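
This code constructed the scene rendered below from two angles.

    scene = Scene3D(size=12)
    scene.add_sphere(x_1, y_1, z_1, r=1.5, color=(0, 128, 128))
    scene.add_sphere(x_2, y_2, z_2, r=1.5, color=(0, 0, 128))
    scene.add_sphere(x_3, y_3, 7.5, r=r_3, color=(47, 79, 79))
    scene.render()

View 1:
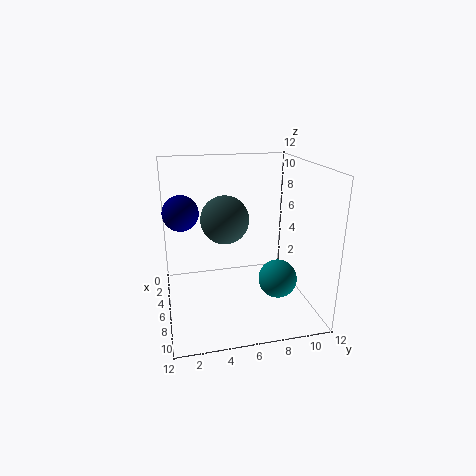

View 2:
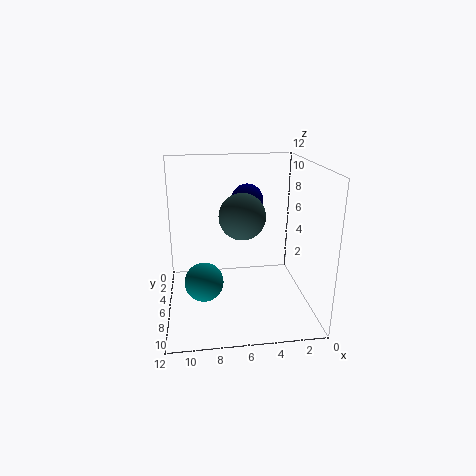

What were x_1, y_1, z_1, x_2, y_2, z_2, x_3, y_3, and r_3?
x_1 = 9
y_1 = 8.5
z_1 = 3.5
x_2 = 4.5
y_2 = 1.5
z_2 = 8
x_3 = 5.5
y_3 = 5
r_3 = 2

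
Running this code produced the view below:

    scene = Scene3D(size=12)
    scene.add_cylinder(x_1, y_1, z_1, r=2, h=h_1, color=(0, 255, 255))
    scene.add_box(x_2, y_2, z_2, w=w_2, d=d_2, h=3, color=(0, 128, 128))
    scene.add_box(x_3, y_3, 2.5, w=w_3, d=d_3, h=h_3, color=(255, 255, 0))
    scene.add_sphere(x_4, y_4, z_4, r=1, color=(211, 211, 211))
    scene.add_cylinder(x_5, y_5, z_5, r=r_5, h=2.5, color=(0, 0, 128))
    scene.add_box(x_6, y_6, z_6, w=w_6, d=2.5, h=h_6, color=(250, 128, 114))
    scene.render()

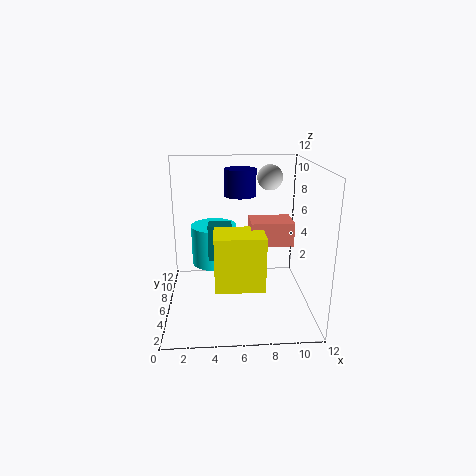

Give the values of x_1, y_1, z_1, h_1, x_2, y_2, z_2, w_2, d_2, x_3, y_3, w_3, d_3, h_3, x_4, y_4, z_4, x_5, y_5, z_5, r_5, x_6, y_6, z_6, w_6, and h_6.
x_1 = 4
y_1 = 8
z_1 = 3
h_1 = 3.5
x_2 = 3.5
y_2 = 6
z_2 = 4
w_2 = 2
d_2 = 1.5
x_3 = 4
y_3 = 3
w_3 = 4
d_3 = 3
h_3 = 4.5
x_4 = 8.5
y_4 = 6
z_4 = 11
x_5 = 6.5
y_5 = 10.5
z_5 = 8.5
r_5 = 1.5
x_6 = 7
y_6 = 5
z_6 = 5.5
w_6 = 3.5
h_6 = 2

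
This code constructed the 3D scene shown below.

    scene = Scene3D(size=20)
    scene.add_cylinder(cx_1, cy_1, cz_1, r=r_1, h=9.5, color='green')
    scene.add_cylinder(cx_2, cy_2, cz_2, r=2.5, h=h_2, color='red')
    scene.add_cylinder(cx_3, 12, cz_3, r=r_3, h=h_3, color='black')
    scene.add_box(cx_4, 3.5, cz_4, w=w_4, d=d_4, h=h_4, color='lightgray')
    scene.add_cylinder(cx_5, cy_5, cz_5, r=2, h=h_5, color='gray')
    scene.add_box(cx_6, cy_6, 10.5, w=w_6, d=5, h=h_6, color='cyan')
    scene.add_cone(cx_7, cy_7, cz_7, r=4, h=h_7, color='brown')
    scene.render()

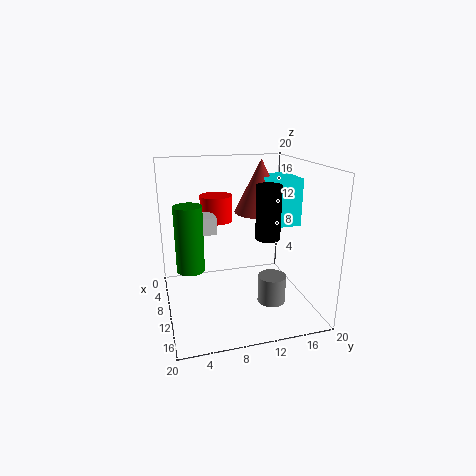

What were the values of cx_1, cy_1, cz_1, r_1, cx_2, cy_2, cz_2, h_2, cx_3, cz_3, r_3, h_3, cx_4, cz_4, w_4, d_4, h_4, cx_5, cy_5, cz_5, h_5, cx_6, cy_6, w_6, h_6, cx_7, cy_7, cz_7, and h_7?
cx_1 = 8; cy_1 = 3.5; cz_1 = 5; r_1 = 2; cx_2 = 3; cy_2 = 8.5; cz_2 = 10.5; h_2 = 4; cx_3 = 16; cz_3 = 12; r_3 = 1.5; h_3 = 6.5; cx_4 = 4.5; cz_4 = 10; w_4 = 3.5; d_4 = 4; h_4 = 2.5; cx_5 = 12; cy_5 = 14.5; cz_5 = 0.5; h_5 = 4; cx_6 = 3; cy_6 = 15; w_6 = 6; h_6 = 7; cx_7 = 5; cy_7 = 15; cz_7 = 12; h_7 = 8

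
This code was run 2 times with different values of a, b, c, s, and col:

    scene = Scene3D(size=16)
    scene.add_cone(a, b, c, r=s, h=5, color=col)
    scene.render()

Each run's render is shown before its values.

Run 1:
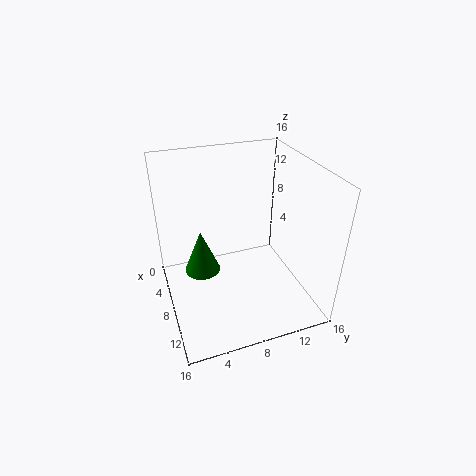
a = 7; b = 4; c = 4; s = 2; col = 'green'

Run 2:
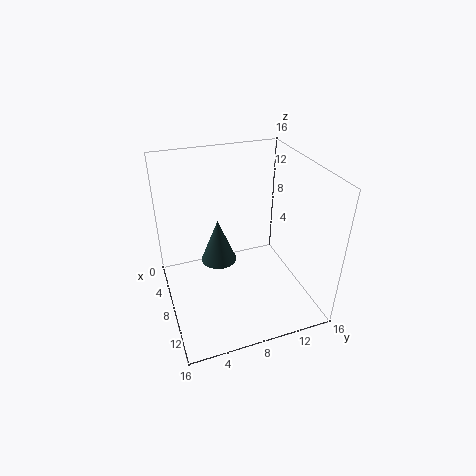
a = 7; b = 6; c = 5; s = 2; col = 'darkslategray'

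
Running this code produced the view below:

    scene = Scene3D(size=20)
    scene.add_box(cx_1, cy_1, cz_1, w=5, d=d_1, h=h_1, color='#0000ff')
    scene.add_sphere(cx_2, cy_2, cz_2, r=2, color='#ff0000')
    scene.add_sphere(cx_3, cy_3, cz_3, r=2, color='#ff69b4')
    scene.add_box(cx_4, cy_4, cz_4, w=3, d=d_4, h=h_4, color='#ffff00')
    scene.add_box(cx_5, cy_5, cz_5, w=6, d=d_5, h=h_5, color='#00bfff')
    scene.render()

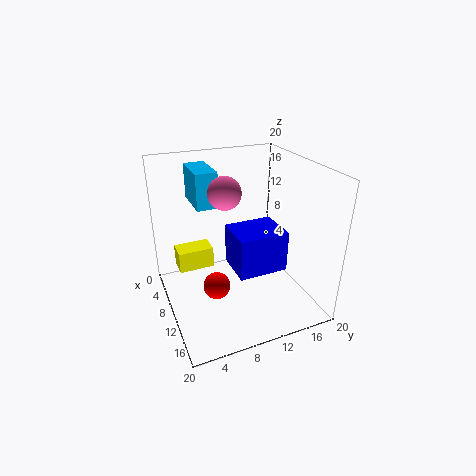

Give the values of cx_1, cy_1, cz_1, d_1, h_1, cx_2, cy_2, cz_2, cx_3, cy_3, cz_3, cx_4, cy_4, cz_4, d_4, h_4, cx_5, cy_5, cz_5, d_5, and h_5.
cx_1 = 13, cy_1 = 7, cz_1 = 9, d_1 = 6, h_1 = 5, cx_2 = 9, cy_2 = 7, cz_2 = 2, cx_3 = 13, cy_3 = 7, cz_3 = 18, cx_4 = 5, cy_4 = 2, cz_4 = 5, d_4 = 5, h_4 = 3, cx_5 = 2, cy_5 = 5, cz_5 = 14, d_5 = 3, h_5 = 5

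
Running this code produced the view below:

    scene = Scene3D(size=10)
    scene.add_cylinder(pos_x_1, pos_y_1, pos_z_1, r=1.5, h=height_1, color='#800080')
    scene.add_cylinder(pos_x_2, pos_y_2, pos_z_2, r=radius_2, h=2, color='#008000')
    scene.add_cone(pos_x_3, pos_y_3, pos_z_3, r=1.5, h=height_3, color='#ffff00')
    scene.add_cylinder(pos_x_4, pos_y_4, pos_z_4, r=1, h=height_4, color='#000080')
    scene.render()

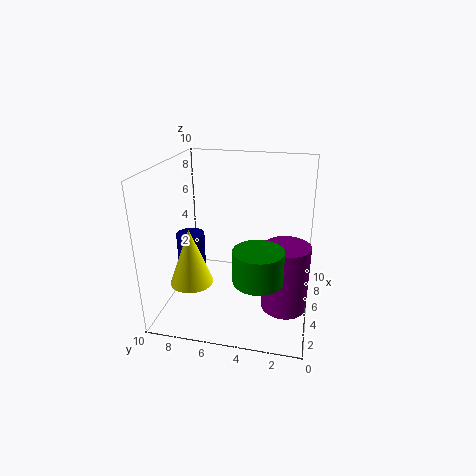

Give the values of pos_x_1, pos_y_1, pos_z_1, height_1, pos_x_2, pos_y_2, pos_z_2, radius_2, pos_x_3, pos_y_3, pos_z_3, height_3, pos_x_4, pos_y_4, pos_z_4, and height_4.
pos_x_1 = 3.5, pos_y_1 = 1.5, pos_z_1 = 1, height_1 = 4.5, pos_x_2 = 1.5, pos_y_2 = 3, pos_z_2 = 4, radius_2 = 1.5, pos_x_3 = 3.5, pos_y_3 = 8, pos_z_3 = 2, height_3 = 4, pos_x_4 = 5, pos_y_4 = 8.5, pos_z_4 = 2.5, height_4 = 2.5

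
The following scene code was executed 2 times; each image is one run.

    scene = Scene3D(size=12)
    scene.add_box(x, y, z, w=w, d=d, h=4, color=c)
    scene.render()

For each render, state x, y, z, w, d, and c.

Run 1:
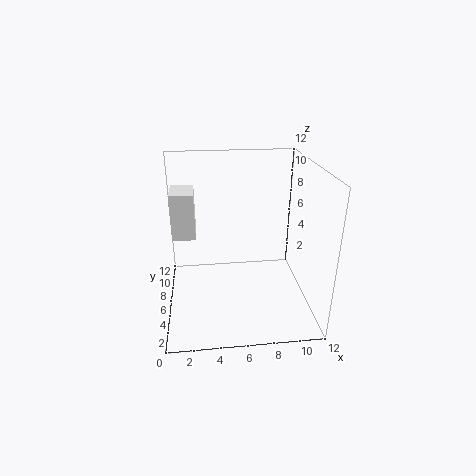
x = 0.5, y = 7, z = 5.5, w = 2, d = 3, c = 'white'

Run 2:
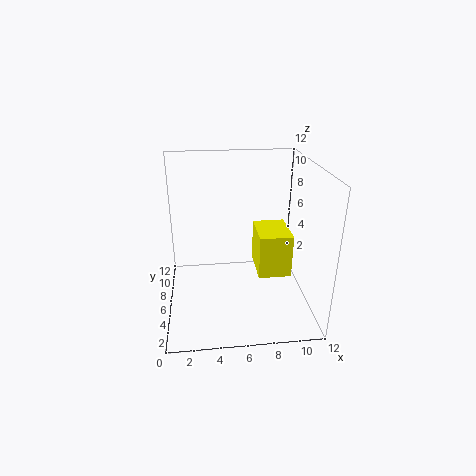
x = 8, y = 6.5, z = 1.5, w = 3, d = 4, c = 'yellow'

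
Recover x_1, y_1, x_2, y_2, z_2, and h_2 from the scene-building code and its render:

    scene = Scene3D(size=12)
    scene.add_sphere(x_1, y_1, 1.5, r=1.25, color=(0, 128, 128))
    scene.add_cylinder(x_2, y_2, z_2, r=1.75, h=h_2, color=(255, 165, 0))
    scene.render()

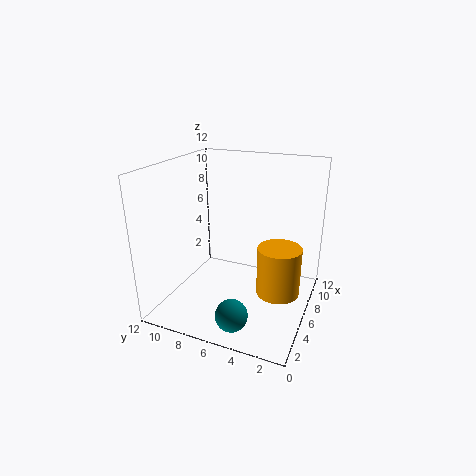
x_1 = 1.75, y_1 = 4.75, x_2 = 5.5, y_2 = 2.25, z_2 = 2, h_2 = 4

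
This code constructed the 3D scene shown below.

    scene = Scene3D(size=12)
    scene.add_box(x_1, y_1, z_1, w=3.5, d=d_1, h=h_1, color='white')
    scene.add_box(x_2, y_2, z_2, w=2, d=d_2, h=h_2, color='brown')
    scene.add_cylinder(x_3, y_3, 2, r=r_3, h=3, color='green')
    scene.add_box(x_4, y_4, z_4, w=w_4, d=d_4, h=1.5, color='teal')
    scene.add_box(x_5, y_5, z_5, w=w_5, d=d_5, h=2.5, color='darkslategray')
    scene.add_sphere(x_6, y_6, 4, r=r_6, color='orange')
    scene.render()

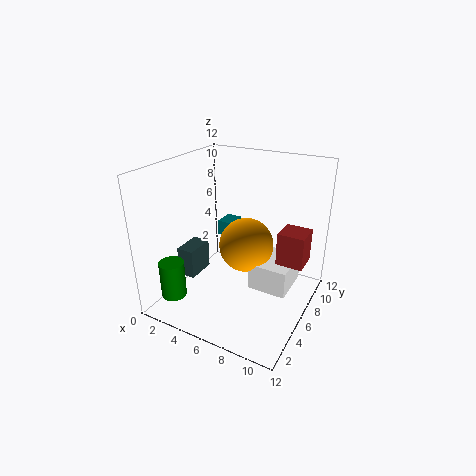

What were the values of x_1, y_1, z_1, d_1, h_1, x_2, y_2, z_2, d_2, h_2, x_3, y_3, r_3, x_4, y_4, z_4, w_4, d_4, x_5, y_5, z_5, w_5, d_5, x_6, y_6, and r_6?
x_1 = 6.5, y_1 = 7, z_1 = 0.5, d_1 = 4, h_1 = 2.5, x_2 = 10, y_2 = 4.5, z_2 = 5.5, d_2 = 2, h_2 = 2.5, x_3 = 2.5, y_3 = 1.5, r_3 = 1, x_4 = 1.5, y_4 = 10, z_4 = 3.5, w_4 = 1.5, d_4 = 2, x_5 = 1.5, y_5 = 3.5, z_5 = 2.5, w_5 = 1.5, d_5 = 2.5, x_6 = 5.5, y_6 = 8.5, r_6 = 2.5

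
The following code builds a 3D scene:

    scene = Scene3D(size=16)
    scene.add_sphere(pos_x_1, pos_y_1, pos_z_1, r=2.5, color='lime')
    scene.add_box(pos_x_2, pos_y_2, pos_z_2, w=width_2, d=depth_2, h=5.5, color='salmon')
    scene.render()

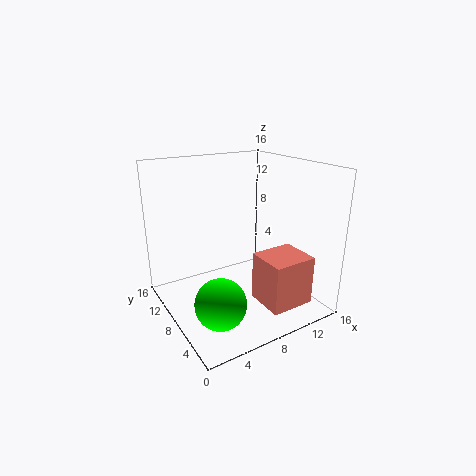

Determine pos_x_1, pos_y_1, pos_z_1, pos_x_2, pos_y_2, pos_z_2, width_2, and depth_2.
pos_x_1 = 3
pos_y_1 = 3
pos_z_1 = 4
pos_x_2 = 9
pos_y_2 = 2
pos_z_2 = 1
width_2 = 5
depth_2 = 4.5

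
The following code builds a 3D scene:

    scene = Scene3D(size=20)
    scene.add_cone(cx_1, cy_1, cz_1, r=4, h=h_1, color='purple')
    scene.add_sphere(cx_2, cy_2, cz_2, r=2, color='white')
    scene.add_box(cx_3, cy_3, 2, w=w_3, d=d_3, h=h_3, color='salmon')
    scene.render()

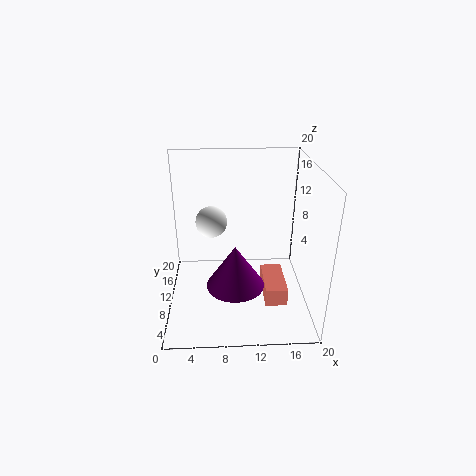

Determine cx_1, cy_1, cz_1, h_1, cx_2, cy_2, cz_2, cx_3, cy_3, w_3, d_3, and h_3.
cx_1 = 9.5
cy_1 = 7.5
cz_1 = 4
h_1 = 6
cx_2 = 6.5
cy_2 = 8
cz_2 = 13.5
cx_3 = 13.5
cy_3 = 5
w_3 = 3
d_3 = 6.5
h_3 = 2.5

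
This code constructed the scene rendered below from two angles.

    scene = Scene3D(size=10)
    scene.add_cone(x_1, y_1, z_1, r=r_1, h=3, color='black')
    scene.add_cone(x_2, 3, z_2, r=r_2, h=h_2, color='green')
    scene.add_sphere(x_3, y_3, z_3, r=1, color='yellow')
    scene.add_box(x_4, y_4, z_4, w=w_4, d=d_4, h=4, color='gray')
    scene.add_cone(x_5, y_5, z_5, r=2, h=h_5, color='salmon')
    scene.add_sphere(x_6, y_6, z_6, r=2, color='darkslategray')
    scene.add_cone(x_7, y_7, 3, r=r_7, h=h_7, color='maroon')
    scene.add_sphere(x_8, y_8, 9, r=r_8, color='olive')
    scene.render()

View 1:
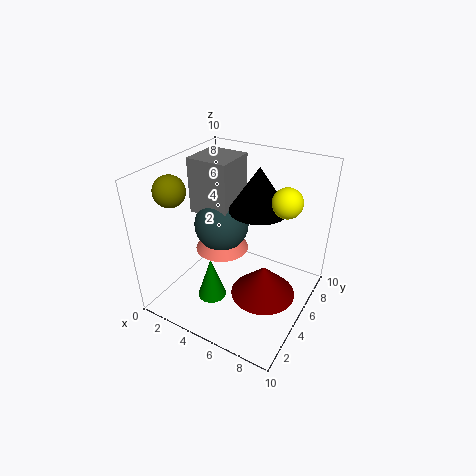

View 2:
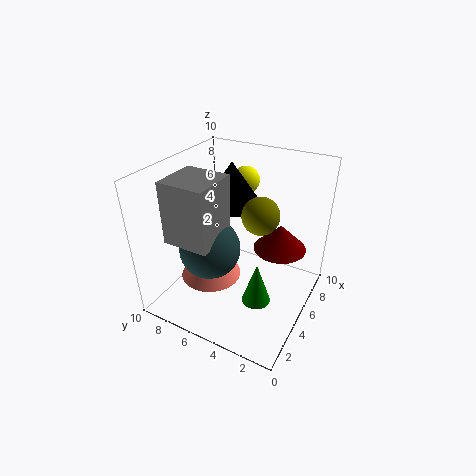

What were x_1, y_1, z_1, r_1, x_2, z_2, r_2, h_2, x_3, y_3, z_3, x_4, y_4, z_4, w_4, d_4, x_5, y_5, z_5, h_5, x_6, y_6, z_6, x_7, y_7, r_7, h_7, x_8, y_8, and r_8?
x_1 = 6, y_1 = 6, z_1 = 7, r_1 = 2, x_2 = 4, z_2 = 1, r_2 = 1, h_2 = 3, x_3 = 8, y_3 = 6, z_3 = 8, x_4 = 1, y_4 = 5, z_4 = 6, w_4 = 3, d_4 = 3, x_5 = 3, y_5 = 6, z_5 = 3, h_5 = 3, x_6 = 3, y_6 = 6, z_6 = 5, x_7 = 8, y_7 = 3, r_7 = 2, h_7 = 2, x_8 = 2, y_8 = 2, r_8 = 1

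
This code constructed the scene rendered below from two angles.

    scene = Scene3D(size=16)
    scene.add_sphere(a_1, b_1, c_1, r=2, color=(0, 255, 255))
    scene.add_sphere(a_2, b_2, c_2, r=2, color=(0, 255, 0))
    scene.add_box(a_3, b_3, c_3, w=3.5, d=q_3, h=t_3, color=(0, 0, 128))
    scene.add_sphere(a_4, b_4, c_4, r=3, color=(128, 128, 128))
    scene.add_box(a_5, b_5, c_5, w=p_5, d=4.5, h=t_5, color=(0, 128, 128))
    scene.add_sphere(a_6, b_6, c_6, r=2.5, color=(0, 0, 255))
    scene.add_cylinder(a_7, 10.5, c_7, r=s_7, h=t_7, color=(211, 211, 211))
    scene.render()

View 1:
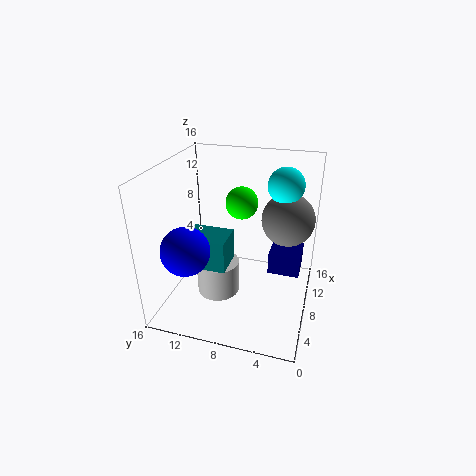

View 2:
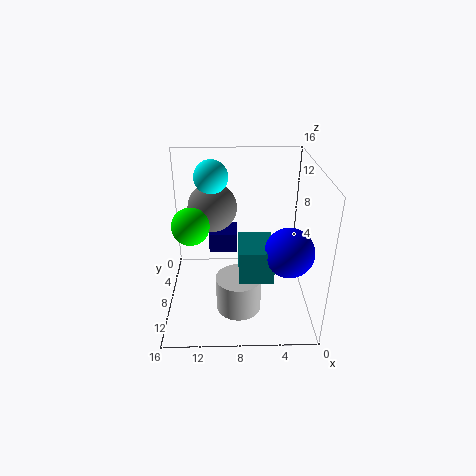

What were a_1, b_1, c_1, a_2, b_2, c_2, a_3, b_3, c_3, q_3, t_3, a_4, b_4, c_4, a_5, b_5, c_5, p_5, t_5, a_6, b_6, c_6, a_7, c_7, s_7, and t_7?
a_1 = 11, b_1 = 3.5, c_1 = 13.5, a_2 = 13, b_2 = 9, c_2 = 10, a_3 = 8, b_3 = 1, c_3 = 4, q_3 = 3.5, t_3 = 2.5, a_4 = 11, b_4 = 3, c_4 = 9.5, a_5 = 4.5, b_5 = 8.5, c_5 = 5.5, p_5 = 3.5, t_5 = 3.5, a_6 = 3, b_6 = 12, c_6 = 8.5, a_7 = 8, c_7 = 0.5, s_7 = 2.5, t_7 = 4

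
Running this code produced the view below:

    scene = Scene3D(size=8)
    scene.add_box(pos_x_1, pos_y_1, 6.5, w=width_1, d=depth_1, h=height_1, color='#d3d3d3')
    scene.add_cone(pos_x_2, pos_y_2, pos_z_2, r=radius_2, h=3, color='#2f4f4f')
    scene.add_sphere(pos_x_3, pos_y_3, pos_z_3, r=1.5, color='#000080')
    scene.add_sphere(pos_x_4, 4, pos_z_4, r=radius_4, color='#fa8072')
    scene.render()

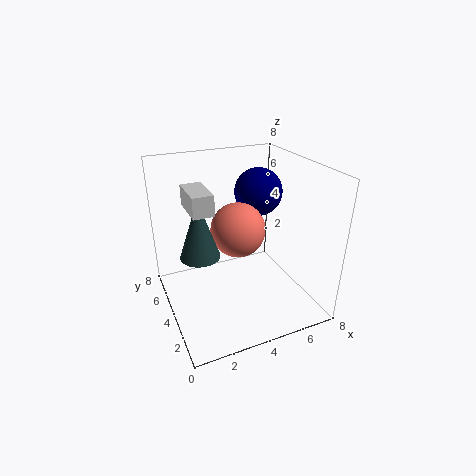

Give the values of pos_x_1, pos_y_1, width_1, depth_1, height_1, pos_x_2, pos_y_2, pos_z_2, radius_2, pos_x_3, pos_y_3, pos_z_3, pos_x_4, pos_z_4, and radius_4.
pos_x_1 = 1; pos_y_1 = 2; width_1 = 1; depth_1 = 2; height_1 = 1; pos_x_2 = 1.5; pos_y_2 = 3; pos_z_2 = 4; radius_2 = 1; pos_x_3 = 6.5; pos_y_3 = 6.5; pos_z_3 = 5.5; pos_x_4 = 4; pos_z_4 = 4.5; radius_4 = 1.5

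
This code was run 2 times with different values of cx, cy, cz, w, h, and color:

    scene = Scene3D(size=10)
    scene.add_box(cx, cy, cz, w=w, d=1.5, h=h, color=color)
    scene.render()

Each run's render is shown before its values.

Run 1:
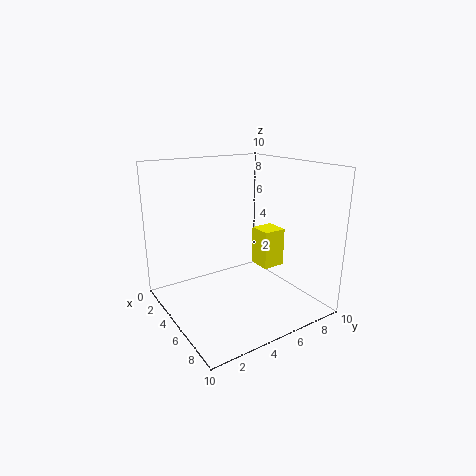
cx = 6, cy = 5.5, cz = 3.5, w = 1.5, h = 2.5, color = 'yellow'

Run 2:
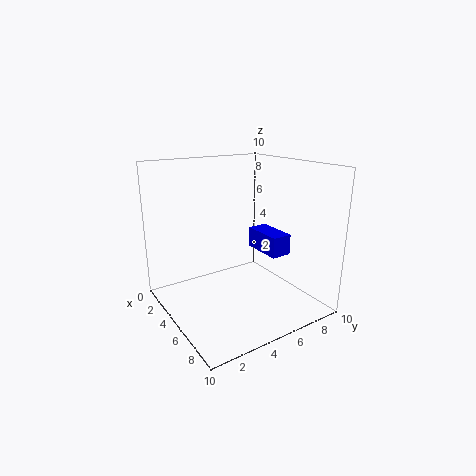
cx = 3.5, cy = 7, cz = 3.5, w = 3, h = 1.5, color = 'blue'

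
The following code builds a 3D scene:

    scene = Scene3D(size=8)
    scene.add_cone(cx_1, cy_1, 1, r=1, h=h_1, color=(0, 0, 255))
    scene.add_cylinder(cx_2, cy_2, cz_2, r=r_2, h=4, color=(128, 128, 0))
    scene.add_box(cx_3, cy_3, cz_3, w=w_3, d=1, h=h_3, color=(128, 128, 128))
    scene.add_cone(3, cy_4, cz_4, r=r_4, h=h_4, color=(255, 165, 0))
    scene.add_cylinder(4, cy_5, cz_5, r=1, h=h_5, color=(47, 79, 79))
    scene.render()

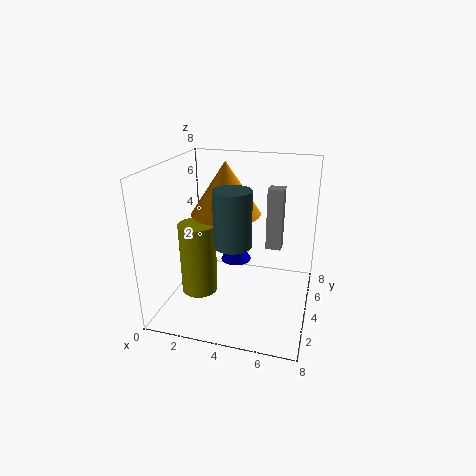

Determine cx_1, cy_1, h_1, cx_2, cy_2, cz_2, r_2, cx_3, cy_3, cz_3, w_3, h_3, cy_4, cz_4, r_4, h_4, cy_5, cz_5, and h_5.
cx_1 = 3; cy_1 = 7; h_1 = 2; cx_2 = 2; cy_2 = 3; cz_2 = 1; r_2 = 1; cx_3 = 5; cy_3 = 7; cz_3 = 2; w_3 = 1; h_3 = 4; cy_4 = 5; cz_4 = 5; r_4 = 2; h_4 = 3; cy_5 = 3; cz_5 = 4; h_5 = 3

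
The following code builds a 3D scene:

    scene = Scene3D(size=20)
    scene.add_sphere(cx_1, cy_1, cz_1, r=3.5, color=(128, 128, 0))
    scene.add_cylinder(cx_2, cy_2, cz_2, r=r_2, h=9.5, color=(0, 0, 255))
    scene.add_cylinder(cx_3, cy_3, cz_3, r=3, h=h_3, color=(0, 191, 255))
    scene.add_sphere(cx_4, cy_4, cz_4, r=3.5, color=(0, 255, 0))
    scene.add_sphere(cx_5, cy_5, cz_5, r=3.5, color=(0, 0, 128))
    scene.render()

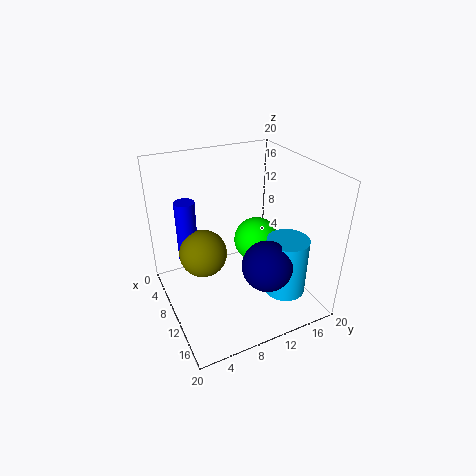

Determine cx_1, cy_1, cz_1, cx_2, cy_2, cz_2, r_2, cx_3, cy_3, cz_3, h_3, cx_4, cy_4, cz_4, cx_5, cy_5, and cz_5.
cx_1 = 6.5; cy_1 = 6; cz_1 = 6.5; cx_2 = 4; cy_2 = 4.5; cz_2 = 4.5; r_2 = 1.5; cx_3 = 13.5; cy_3 = 16; cz_3 = 1.5; h_3 = 8.5; cx_4 = 6.5; cy_4 = 15; cz_4 = 6.5; cx_5 = 14; cy_5 = 12.5; cz_5 = 7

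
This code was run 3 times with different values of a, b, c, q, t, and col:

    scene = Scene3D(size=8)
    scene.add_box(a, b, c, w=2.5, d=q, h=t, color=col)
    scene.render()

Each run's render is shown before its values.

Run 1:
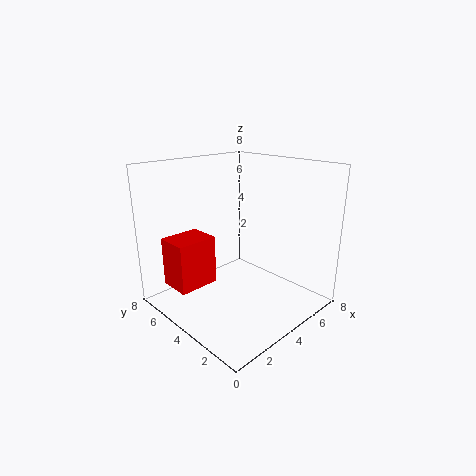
a = 1.5, b = 6, c = 0.5, q = 2, t = 3, col = 'red'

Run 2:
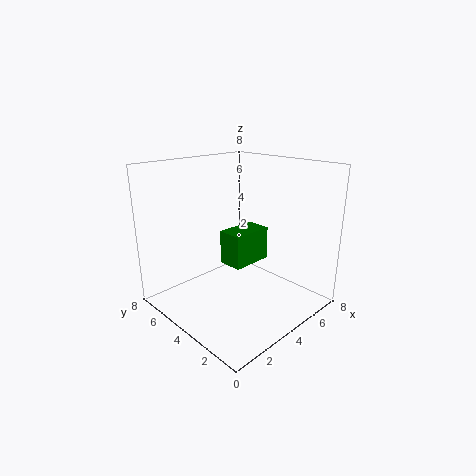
a = 4, b = 4, c = 2, q = 1.5, t = 2, col = 'green'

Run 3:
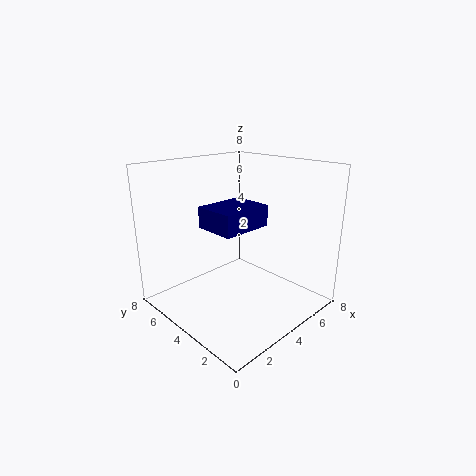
a = 1, b = 1.5, c = 5.5, q = 2, t = 1, col = 'navy'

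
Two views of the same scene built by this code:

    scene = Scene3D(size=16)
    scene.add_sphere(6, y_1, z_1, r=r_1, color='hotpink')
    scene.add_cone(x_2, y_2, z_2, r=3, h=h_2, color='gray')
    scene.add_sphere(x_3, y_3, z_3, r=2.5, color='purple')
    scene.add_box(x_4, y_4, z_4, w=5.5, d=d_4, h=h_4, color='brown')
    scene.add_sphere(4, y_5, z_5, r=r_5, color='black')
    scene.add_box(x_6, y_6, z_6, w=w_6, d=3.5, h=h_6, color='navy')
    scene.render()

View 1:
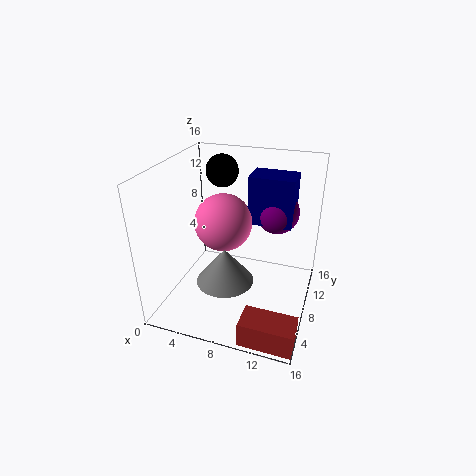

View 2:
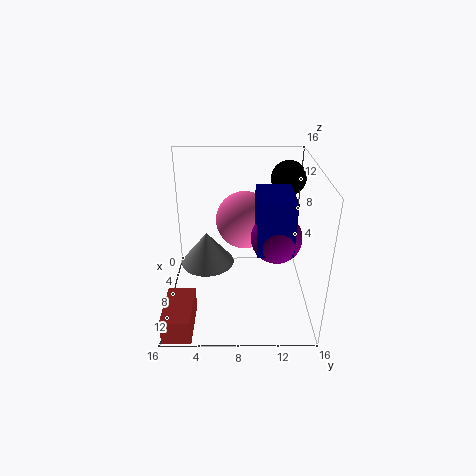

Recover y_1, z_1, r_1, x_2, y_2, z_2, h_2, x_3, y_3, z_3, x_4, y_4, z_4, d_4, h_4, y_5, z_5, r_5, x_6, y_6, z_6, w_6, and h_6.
y_1 = 8.75, z_1 = 9.25, r_1 = 3.25, x_2 = 7.75, y_2 = 4.5, z_2 = 4.75, h_2 = 3.75, x_3 = 11.5, y_3 = 11.75, z_3 = 10, x_4 = 10.5, y_4 = 0.25, z_4 = 0.25, d_4 = 3, h_4 = 2.75, y_5 = 13.75, z_5 = 13.5, r_5 = 2, x_6 = 8.5, y_6 = 9.75, z_6 = 9, w_6 = 5, h_6 = 5.5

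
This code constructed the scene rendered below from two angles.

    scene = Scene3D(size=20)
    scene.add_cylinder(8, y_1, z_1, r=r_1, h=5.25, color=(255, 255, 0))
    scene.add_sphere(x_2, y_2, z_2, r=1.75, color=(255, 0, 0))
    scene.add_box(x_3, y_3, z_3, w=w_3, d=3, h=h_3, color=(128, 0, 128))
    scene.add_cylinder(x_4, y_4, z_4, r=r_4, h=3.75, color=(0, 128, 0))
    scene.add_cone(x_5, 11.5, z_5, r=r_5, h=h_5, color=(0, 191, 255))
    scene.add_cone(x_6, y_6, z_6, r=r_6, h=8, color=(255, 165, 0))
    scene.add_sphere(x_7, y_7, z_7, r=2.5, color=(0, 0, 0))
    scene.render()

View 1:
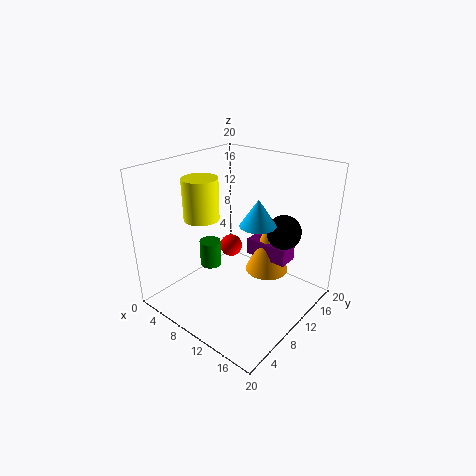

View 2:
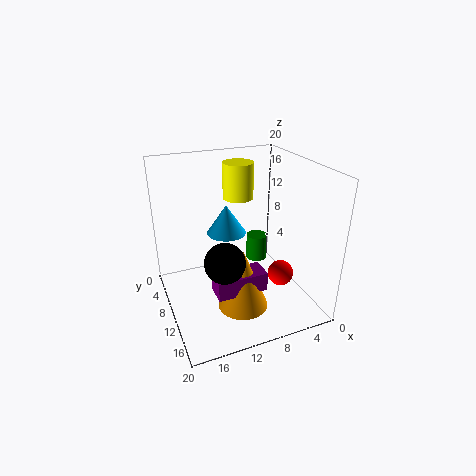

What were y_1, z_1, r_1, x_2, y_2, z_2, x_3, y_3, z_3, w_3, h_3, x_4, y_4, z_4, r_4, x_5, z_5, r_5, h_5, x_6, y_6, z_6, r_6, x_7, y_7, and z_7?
y_1 = 5.25
z_1 = 14
r_1 = 2.25
x_2 = 5.25
y_2 = 14
z_2 = 5.5
x_3 = 8.75
y_3 = 13.75
z_3 = 5.5
w_3 = 6.5
h_3 = 2.5
x_4 = 6.25
y_4 = 8.25
z_4 = 5.25
r_4 = 1.5
x_5 = 12.25
z_5 = 12
r_5 = 2.5
h_5 = 3.75
x_6 = 11.5
y_6 = 15.25
z_6 = 3
r_6 = 3.25
x_7 = 14
y_7 = 15.5
z_7 = 10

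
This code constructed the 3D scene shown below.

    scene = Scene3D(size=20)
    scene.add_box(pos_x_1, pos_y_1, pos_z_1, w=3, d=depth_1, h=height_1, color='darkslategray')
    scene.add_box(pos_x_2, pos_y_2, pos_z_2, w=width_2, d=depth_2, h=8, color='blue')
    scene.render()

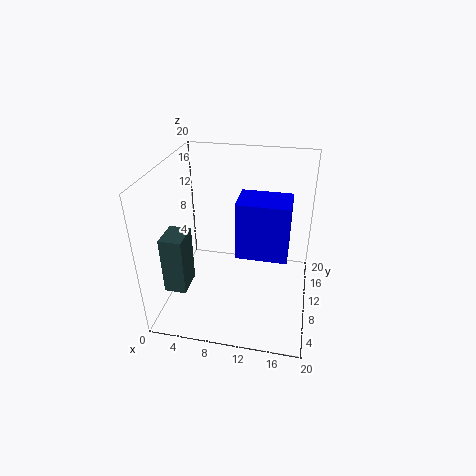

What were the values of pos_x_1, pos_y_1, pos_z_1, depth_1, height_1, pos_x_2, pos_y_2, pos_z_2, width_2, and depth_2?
pos_x_1 = 1, pos_y_1 = 4, pos_z_1 = 4, depth_1 = 4, height_1 = 8, pos_x_2 = 10, pos_y_2 = 8, pos_z_2 = 8, width_2 = 7, depth_2 = 5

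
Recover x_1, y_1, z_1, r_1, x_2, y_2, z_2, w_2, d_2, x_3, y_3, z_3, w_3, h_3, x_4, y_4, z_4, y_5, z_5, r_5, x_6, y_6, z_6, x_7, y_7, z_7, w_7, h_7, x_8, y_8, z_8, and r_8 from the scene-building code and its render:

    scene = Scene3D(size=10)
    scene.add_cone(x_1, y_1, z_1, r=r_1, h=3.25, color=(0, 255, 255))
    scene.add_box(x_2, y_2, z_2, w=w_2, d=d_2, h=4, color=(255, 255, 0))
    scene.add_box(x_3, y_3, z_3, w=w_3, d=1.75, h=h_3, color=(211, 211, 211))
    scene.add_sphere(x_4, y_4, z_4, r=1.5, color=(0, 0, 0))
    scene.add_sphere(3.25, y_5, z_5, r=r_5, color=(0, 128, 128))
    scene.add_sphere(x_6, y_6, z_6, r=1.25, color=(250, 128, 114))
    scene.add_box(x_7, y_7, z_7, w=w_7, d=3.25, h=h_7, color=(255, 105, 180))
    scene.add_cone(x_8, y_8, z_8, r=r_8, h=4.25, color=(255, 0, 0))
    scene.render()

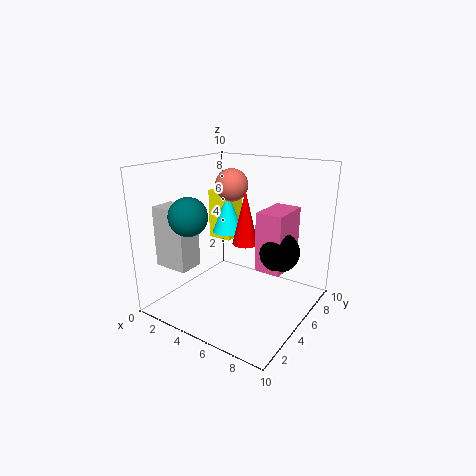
x_1 = 2
y_1 = 8
z_1 = 4
r_1 = 1.25
x_2 = 0.25
y_2 = 7.75
z_2 = 3.25
w_2 = 2
d_2 = 2
x_3 = 0.25
y_3 = 1.75
z_3 = 3
w_3 = 2.5
h_3 = 4.25
x_4 = 7
y_4 = 7.5
z_4 = 3.5
y_5 = 2
z_5 = 7
r_5 = 1.25
x_6 = 2.75
y_6 = 7.5
z_6 = 8
x_7 = 5.5
y_7 = 6.5
z_7 = 2
w_7 = 2
h_7 = 4.5
x_8 = 4
y_8 = 7.5
z_8 = 3.5
r_8 = 1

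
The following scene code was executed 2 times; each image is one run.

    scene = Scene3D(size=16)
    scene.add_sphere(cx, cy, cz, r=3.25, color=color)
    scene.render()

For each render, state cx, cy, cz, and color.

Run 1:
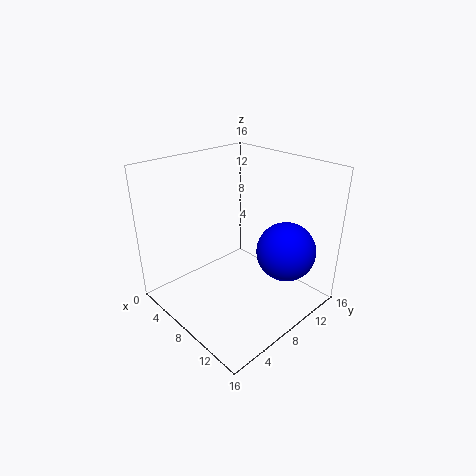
cx = 12.25
cy = 11.25
cz = 6.75
color = 'blue'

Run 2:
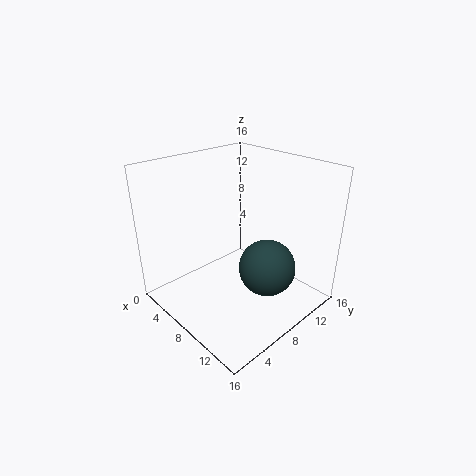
cx = 10.5
cy = 10.25
cz = 4.25
color = 'darkslategray'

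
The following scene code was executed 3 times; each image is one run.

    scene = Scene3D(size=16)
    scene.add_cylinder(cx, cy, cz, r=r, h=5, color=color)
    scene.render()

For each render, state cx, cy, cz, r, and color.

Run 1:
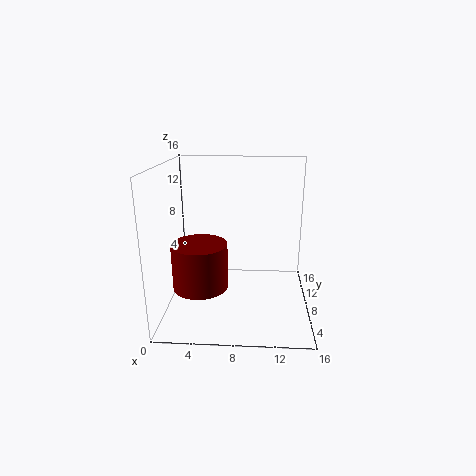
cx = 4; cy = 6; cz = 3; r = 3; color = 'maroon'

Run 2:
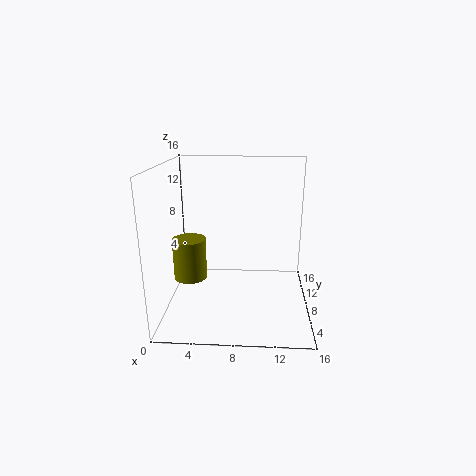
cx = 2; cy = 10; cz = 2; r = 2; color = 'olive'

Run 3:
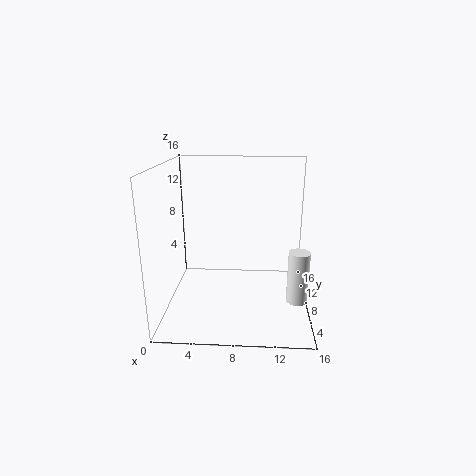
cx = 14; cy = 2; cz = 4; r = 1; color = 'white'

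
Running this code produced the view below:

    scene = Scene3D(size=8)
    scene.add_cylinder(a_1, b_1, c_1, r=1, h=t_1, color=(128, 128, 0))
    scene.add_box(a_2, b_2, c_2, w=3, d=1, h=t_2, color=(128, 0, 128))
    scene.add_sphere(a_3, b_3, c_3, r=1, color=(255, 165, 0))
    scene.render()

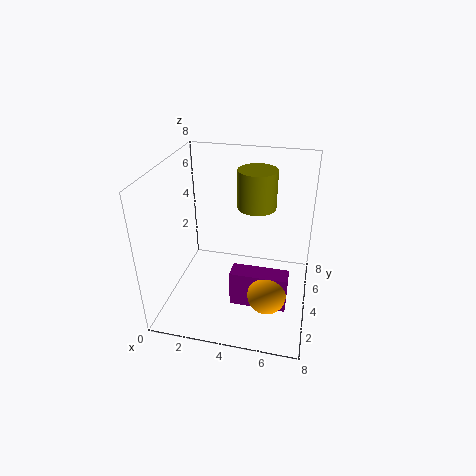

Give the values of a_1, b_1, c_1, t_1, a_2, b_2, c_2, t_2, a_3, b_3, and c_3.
a_1 = 5; b_1 = 4; c_1 = 6; t_1 = 2; a_2 = 4; b_2 = 2; c_2 = 1; t_2 = 2; a_3 = 6; b_3 = 2; c_3 = 2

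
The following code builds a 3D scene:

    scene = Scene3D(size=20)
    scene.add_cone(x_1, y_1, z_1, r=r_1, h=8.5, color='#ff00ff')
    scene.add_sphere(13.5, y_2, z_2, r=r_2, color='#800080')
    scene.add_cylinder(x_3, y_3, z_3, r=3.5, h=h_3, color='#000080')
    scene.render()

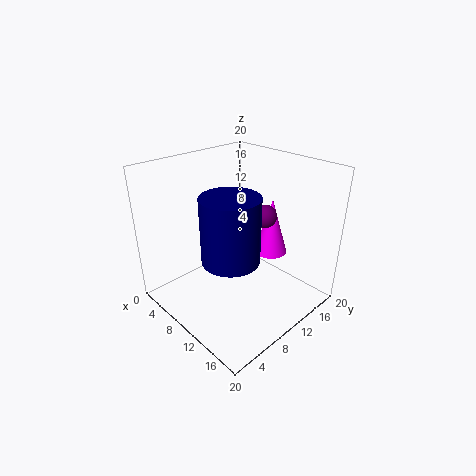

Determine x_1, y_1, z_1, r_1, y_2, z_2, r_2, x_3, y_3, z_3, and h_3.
x_1 = 10.5; y_1 = 16.5; z_1 = 5.5; r_1 = 2.5; y_2 = 11.5; z_2 = 14; r_2 = 1.5; x_3 = 14; y_3 = 5; z_3 = 10.5; h_3 = 8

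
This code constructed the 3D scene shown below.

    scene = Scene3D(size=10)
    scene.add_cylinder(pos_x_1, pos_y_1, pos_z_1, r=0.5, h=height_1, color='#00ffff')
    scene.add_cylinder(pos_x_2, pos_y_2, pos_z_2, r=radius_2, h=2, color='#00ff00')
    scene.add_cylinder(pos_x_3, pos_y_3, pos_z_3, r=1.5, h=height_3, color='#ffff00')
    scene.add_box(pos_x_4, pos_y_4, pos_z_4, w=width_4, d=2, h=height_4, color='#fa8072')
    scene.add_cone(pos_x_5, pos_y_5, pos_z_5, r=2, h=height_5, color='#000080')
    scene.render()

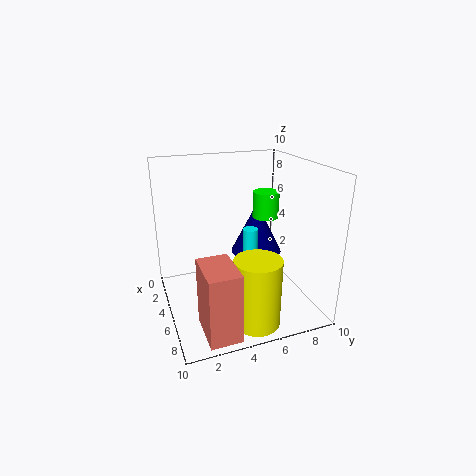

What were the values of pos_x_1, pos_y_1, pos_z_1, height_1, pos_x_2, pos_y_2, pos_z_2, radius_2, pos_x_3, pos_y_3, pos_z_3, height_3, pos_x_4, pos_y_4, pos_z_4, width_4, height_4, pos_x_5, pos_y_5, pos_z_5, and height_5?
pos_x_1 = 6; pos_y_1 = 5.5; pos_z_1 = 2.5; height_1 = 3.5; pos_x_2 = 3; pos_y_2 = 8; pos_z_2 = 5.5; radius_2 = 1; pos_x_3 = 8.5; pos_y_3 = 5; pos_z_3 = 0.5; height_3 = 4.5; pos_x_4 = 7; pos_y_4 = 1.5; pos_z_4 = 0.5; width_4 = 3; height_4 = 4.5; pos_x_5 = 2.5; pos_y_5 = 7.5; pos_z_5 = 2.5; height_5 = 4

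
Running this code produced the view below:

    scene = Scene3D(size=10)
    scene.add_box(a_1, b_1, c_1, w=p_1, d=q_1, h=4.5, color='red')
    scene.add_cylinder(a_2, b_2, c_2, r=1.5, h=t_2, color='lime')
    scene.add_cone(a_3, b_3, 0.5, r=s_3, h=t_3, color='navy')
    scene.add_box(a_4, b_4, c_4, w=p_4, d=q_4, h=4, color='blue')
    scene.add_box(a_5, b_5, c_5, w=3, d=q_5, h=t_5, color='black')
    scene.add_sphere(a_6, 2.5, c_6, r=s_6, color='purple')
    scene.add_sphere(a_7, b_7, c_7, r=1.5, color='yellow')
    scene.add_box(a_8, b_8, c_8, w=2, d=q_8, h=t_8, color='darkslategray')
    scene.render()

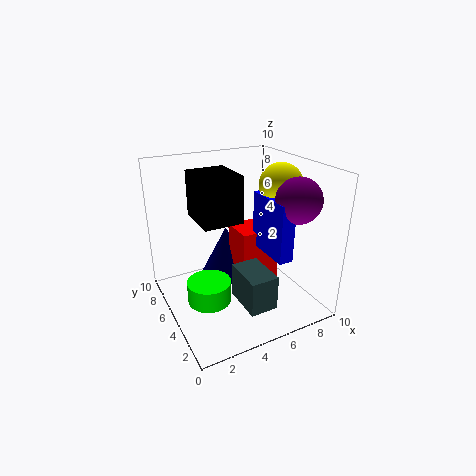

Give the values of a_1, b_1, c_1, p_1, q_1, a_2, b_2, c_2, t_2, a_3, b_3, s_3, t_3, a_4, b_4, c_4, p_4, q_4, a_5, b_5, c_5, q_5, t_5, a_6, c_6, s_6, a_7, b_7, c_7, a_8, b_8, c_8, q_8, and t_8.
a_1 = 5.5
b_1 = 5
c_1 = 0.5
p_1 = 3
q_1 = 2.5
a_2 = 2.5
b_2 = 4.5
c_2 = 1
t_2 = 1.5
a_3 = 5.5
b_3 = 8
s_3 = 2
t_3 = 4
a_4 = 6.5
b_4 = 2
c_4 = 4
p_4 = 1
q_4 = 3.5
a_5 = 3
b_5 = 6
c_5 = 5.5
q_5 = 3.5
t_5 = 3.5
a_6 = 8
c_6 = 8
s_6 = 1.5
a_7 = 8
b_7 = 4.5
c_7 = 8.5
a_8 = 4.5
b_8 = 2
c_8 = 0.5
q_8 = 3
t_8 = 2.5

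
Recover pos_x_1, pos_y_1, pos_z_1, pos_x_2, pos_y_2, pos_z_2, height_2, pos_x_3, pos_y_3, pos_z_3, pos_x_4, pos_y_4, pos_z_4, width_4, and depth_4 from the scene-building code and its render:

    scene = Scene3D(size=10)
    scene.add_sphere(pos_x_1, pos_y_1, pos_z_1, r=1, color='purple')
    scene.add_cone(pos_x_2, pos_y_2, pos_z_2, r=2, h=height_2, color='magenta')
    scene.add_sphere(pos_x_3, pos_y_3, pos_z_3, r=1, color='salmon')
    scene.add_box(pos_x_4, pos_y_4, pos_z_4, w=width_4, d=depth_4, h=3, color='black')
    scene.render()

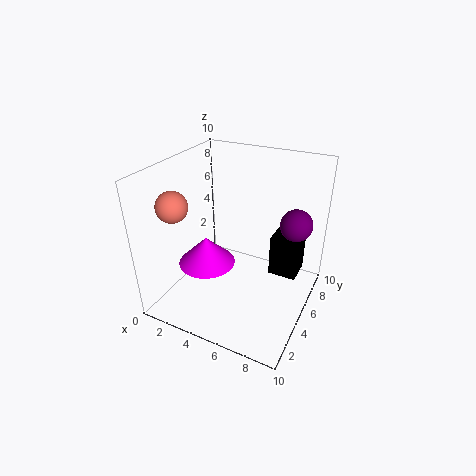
pos_x_1 = 9, pos_y_1 = 5, pos_z_1 = 7, pos_x_2 = 3, pos_y_2 = 4, pos_z_2 = 3, height_2 = 2, pos_x_3 = 2, pos_y_3 = 2, pos_z_3 = 8, pos_x_4 = 7, pos_y_4 = 6, pos_z_4 = 2, width_4 = 2, depth_4 = 2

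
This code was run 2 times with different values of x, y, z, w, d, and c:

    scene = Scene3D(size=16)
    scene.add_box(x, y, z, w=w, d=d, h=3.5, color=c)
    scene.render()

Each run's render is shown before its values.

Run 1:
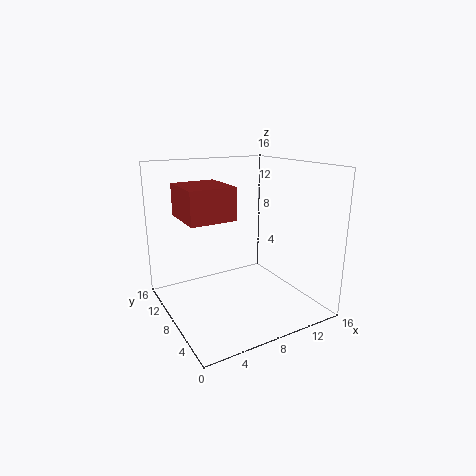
x = 2; y = 6.5; z = 10.5; w = 5; d = 5.5; c = 'brown'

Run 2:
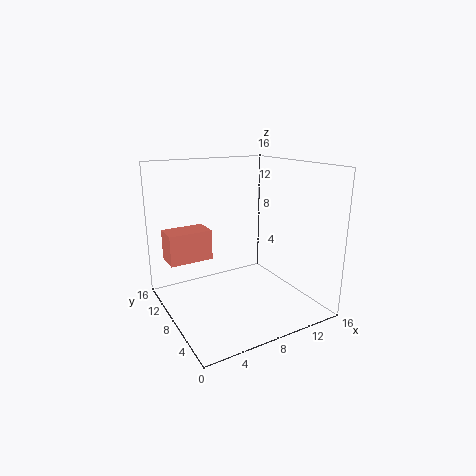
x = 1; y = 10.5; z = 5; w = 5; d = 3; c = 'salmon'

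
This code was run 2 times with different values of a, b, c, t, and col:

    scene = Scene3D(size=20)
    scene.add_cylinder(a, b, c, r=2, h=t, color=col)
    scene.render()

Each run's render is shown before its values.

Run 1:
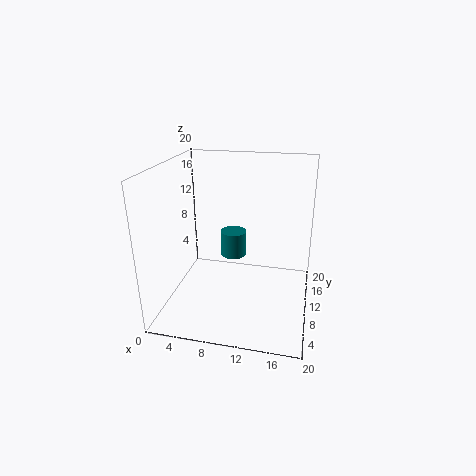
a = 8, b = 15.5, c = 4.5, t = 4, col = 'teal'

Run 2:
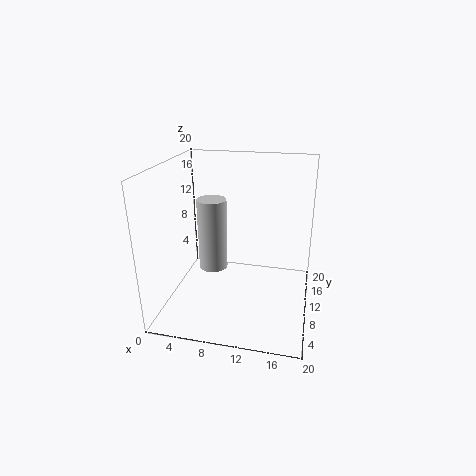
a = 6.5, b = 9.5, c = 5.5, t = 10, col = 'lightgray'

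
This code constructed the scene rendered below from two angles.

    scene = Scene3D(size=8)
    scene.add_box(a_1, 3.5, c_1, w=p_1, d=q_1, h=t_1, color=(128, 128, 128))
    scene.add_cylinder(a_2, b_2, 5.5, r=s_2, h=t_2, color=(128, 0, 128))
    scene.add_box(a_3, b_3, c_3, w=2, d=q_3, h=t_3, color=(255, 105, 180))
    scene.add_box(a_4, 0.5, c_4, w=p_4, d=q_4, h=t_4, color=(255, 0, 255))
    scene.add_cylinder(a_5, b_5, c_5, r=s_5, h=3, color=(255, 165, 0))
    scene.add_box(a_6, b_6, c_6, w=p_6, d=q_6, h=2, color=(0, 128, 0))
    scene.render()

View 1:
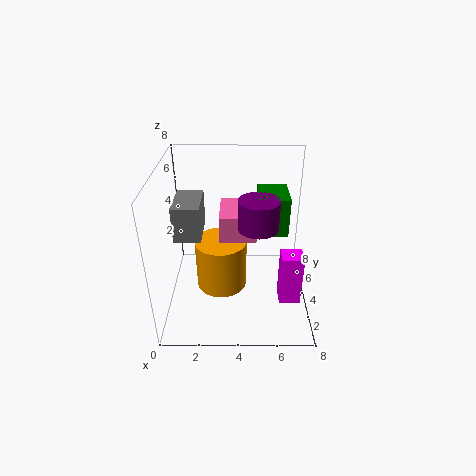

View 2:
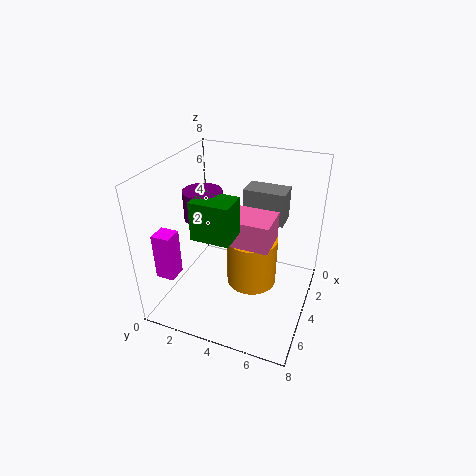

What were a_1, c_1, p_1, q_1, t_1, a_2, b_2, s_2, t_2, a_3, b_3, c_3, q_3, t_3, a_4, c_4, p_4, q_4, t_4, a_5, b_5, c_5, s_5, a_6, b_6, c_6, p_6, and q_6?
a_1 = 0.5
c_1 = 4
p_1 = 1.5
q_1 = 2.5
t_1 = 2
a_2 = 5
b_2 = 2.5
s_2 = 1
t_2 = 1.5
a_3 = 3
b_3 = 3.5
c_3 = 4
q_3 = 2.5
t_3 = 1.5
a_4 = 6
c_4 = 2.5
p_4 = 1
q_4 = 1
t_4 = 2.5
a_5 = 3
b_5 = 4.5
c_5 = 0.5
s_5 = 1.5
a_6 = 5
b_6 = 2.5
c_6 = 5
p_6 = 1.5
q_6 = 2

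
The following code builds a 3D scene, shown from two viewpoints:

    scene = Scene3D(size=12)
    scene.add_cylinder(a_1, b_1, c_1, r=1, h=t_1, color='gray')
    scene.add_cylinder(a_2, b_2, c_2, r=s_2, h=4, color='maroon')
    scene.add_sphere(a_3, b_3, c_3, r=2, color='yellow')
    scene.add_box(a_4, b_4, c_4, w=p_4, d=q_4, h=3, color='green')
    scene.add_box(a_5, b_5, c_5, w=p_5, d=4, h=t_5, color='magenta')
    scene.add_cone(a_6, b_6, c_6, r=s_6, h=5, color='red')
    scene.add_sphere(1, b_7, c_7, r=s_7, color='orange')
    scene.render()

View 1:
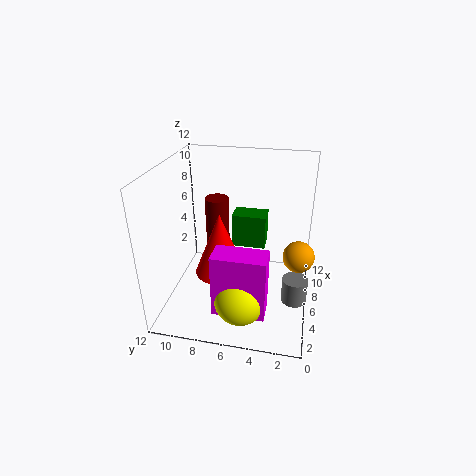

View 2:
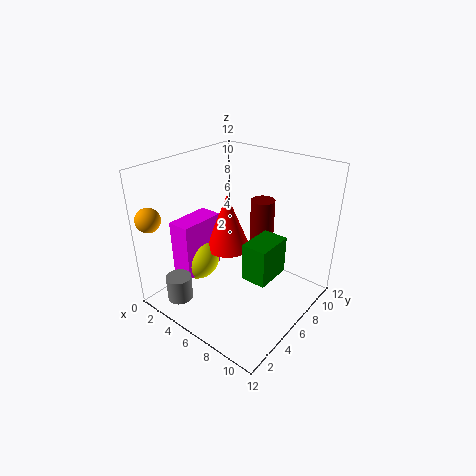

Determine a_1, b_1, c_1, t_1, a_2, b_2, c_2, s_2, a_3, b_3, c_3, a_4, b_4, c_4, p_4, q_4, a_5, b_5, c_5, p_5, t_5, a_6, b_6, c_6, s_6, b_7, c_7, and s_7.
a_1 = 4
b_1 = 1
c_1 = 2
t_1 = 2
a_2 = 7
b_2 = 8
c_2 = 5
s_2 = 1
a_3 = 2
b_3 = 5
c_3 = 3
a_4 = 8
b_4 = 4
c_4 = 4
p_4 = 2
q_4 = 3
a_5 = 1
b_5 = 3
c_5 = 2
p_5 = 2
t_5 = 5
a_6 = 4
b_6 = 7
c_6 = 4
s_6 = 2
b_7 = 1
c_7 = 8
s_7 = 1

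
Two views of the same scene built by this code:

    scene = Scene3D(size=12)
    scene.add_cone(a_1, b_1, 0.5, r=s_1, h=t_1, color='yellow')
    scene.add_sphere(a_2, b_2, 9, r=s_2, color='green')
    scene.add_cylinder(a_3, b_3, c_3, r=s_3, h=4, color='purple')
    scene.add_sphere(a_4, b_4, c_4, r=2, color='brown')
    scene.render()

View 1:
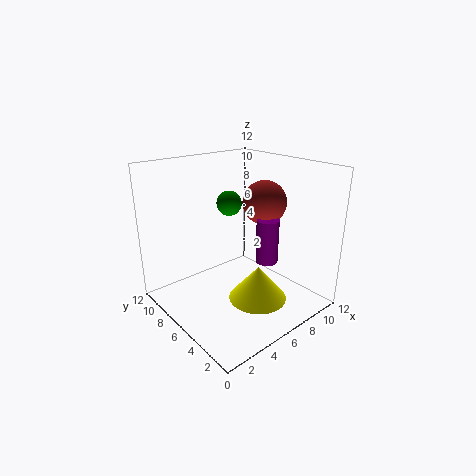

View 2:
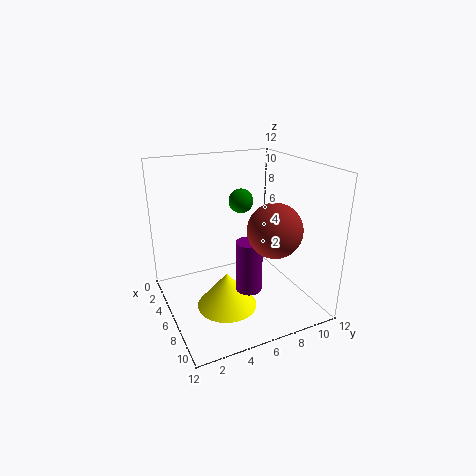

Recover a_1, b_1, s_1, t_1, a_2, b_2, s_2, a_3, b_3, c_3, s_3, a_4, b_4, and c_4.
a_1 = 7
b_1 = 4.5
s_1 = 2.5
t_1 = 3
a_2 = 5.5
b_2 = 6.5
s_2 = 1
a_3 = 9
b_3 = 5.5
c_3 = 3
s_3 = 1
a_4 = 10
b_4 = 7
c_4 = 8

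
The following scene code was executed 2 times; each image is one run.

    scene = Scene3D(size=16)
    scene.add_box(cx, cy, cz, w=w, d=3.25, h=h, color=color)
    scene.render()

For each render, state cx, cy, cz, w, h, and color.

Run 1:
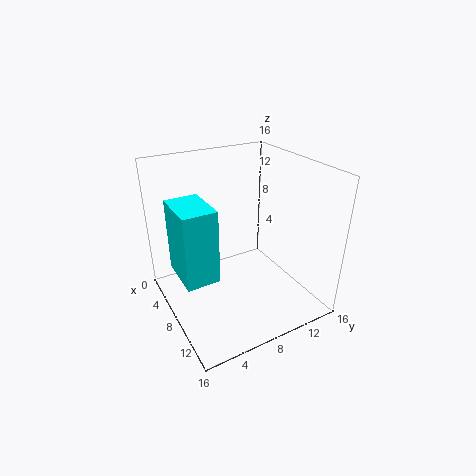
cx = 7.75; cy = 0.25; cz = 6.75; w = 4.75; h = 7.25; color = 'cyan'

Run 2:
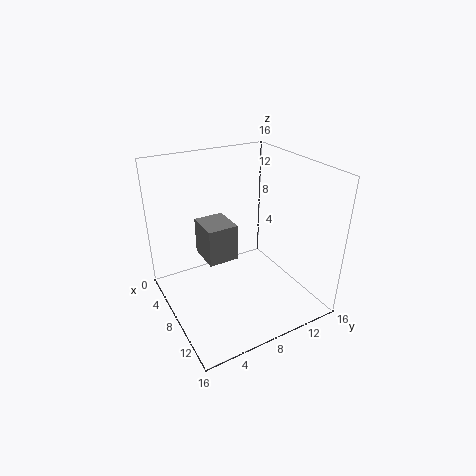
cx = 5.5; cy = 4; cz = 6.25; w = 3.75; h = 4; color = 'gray'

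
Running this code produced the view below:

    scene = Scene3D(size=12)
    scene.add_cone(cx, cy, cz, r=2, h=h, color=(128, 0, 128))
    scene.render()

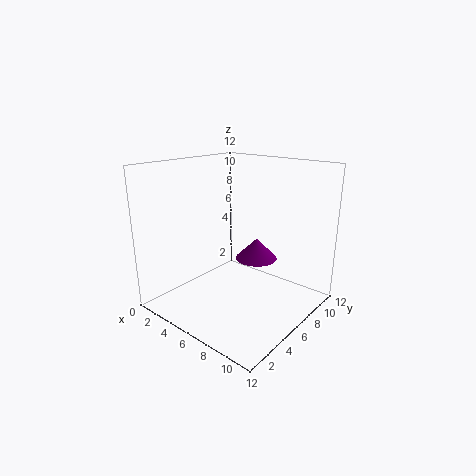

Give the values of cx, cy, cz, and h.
cx = 5; cy = 10; cz = 2.5; h = 2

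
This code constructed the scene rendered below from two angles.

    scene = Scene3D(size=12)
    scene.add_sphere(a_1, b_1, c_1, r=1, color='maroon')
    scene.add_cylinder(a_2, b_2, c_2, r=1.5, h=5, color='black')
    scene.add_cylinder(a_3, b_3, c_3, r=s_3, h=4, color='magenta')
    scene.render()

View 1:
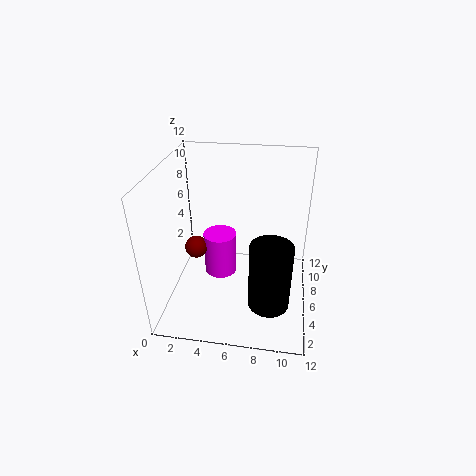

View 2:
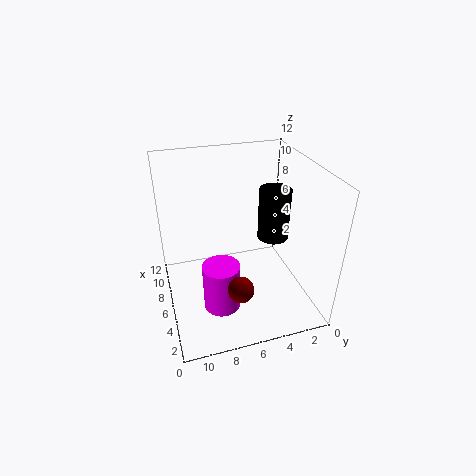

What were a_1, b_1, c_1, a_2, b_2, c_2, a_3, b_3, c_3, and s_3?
a_1 = 2; b_1 = 7; c_1 = 4; a_2 = 9; b_2 = 1.5; c_2 = 3.5; a_3 = 4; b_3 = 8; c_3 = 1; s_3 = 1.5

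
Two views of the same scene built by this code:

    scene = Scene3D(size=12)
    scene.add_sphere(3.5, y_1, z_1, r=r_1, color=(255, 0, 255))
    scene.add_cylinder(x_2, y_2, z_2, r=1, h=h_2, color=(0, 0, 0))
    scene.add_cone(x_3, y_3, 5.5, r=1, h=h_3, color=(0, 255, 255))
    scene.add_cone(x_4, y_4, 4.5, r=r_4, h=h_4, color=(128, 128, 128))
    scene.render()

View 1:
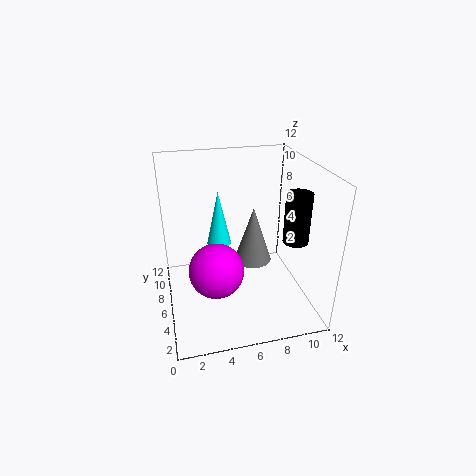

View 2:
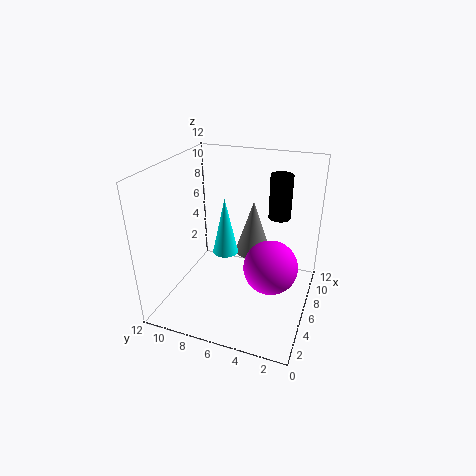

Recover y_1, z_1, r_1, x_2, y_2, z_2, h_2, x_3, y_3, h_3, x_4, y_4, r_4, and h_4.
y_1 = 2.5, z_1 = 5.5, r_1 = 2, x_2 = 10, y_2 = 3.5, z_2 = 6.5, h_2 = 4, x_3 = 4.5, y_3 = 6.5, h_3 = 4.5, x_4 = 7, y_4 = 5, r_4 = 1.5, h_4 = 4.5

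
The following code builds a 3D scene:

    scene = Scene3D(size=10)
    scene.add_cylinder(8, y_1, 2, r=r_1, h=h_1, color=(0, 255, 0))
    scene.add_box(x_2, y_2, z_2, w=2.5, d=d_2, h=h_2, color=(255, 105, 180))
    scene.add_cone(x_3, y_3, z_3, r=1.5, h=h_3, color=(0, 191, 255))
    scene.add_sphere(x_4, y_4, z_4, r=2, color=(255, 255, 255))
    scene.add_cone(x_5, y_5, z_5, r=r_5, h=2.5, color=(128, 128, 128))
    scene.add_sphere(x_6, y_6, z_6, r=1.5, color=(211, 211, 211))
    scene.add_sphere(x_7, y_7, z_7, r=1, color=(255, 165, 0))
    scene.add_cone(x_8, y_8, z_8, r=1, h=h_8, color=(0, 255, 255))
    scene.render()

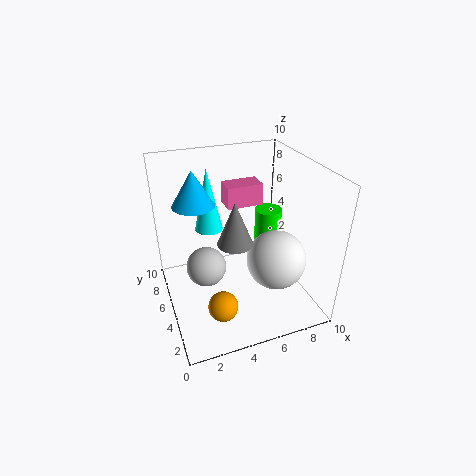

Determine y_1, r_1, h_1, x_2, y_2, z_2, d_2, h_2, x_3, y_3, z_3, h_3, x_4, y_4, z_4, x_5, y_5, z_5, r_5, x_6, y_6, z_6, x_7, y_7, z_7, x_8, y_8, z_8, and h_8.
y_1 = 6.5
r_1 = 1
h_1 = 4
x_2 = 4.5
y_2 = 5.5
z_2 = 7
d_2 = 1.5
h_2 = 1.5
x_3 = 2.5
y_3 = 7
z_3 = 7
h_3 = 2.5
x_4 = 7
y_4 = 3
z_4 = 4
x_5 = 3.5
y_5 = 1.5
z_5 = 7
r_5 = 1
x_6 = 3
y_6 = 6.5
z_6 = 2
x_7 = 3
y_7 = 2.5
z_7 = 1.5
x_8 = 3.5
y_8 = 7
z_8 = 5
h_8 = 4.5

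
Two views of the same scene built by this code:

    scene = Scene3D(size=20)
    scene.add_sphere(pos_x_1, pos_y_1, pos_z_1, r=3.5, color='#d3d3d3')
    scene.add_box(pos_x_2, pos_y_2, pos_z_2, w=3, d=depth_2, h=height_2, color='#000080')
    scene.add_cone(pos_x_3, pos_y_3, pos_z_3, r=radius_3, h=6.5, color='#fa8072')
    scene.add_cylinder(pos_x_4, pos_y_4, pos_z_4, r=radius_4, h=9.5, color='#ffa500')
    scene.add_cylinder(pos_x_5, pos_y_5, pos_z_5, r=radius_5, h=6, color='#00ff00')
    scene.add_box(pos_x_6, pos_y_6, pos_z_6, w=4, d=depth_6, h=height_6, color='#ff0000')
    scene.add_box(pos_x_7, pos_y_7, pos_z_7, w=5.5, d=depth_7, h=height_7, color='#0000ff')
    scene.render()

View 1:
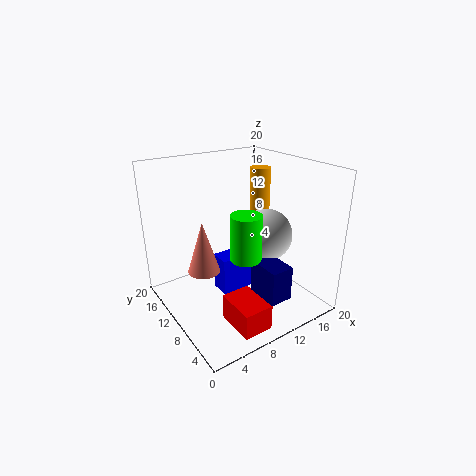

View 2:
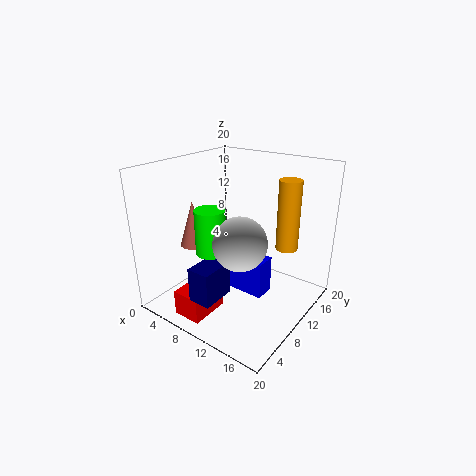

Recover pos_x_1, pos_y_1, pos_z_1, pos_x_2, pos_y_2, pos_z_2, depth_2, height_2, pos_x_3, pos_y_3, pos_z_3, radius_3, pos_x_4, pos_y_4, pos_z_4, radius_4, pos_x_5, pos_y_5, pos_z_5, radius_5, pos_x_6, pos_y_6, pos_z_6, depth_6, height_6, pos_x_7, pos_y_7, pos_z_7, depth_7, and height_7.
pos_x_1 = 12.5, pos_y_1 = 7, pos_z_1 = 11, pos_x_2 = 9, pos_y_2 = 1, pos_z_2 = 4.5, depth_2 = 4.5, height_2 = 4.5, pos_x_3 = 3.5, pos_y_3 = 8, pos_z_3 = 8, radius_3 = 2, pos_x_4 = 16, pos_y_4 = 13, pos_z_4 = 9, radius_4 = 1.5, pos_x_5 = 8.5, pos_y_5 = 6, pos_z_5 = 9, radius_5 = 2, pos_x_6 = 5.5, pos_y_6 = 1.5, pos_z_6 = 0.5, depth_6 = 5.5, height_6 = 3.5, pos_x_7 = 8, pos_y_7 = 10.5, pos_z_7 = 1, depth_7 = 3, height_7 = 5.5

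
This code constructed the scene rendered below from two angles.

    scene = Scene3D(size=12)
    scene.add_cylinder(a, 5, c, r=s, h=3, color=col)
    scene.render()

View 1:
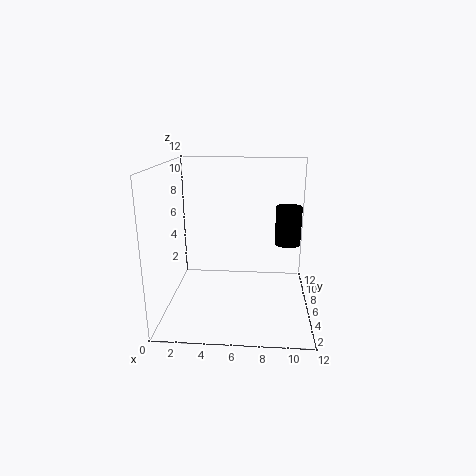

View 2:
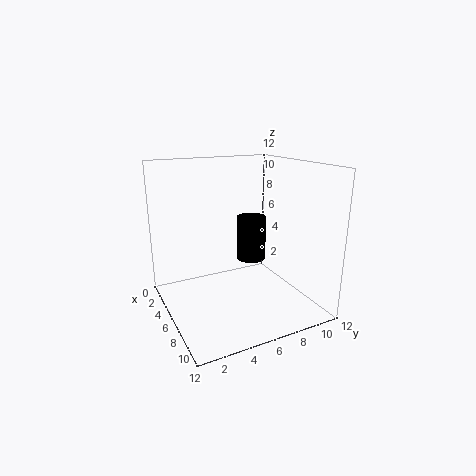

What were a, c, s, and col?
a = 10; c = 6; s = 1; col = 'black'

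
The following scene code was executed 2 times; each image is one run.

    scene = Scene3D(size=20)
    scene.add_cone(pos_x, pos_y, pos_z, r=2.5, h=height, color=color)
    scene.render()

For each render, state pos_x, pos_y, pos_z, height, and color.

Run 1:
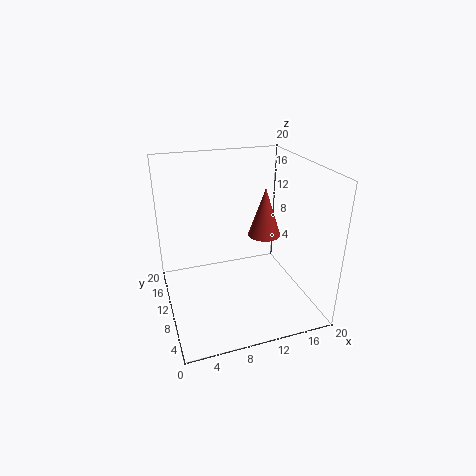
pos_x = 15.5; pos_y = 13.5; pos_z = 8; height = 7.5; color = 'brown'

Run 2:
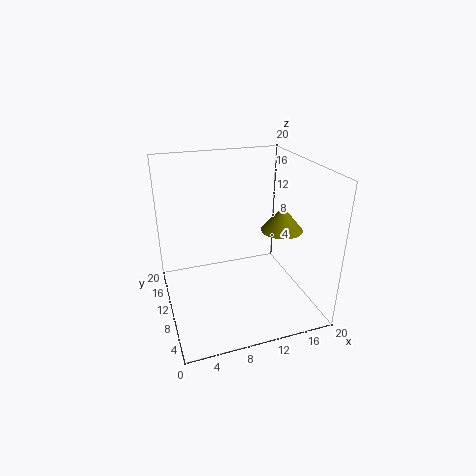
pos_x = 13.5; pos_y = 4; pos_z = 13.5; height = 3; color = 'olive'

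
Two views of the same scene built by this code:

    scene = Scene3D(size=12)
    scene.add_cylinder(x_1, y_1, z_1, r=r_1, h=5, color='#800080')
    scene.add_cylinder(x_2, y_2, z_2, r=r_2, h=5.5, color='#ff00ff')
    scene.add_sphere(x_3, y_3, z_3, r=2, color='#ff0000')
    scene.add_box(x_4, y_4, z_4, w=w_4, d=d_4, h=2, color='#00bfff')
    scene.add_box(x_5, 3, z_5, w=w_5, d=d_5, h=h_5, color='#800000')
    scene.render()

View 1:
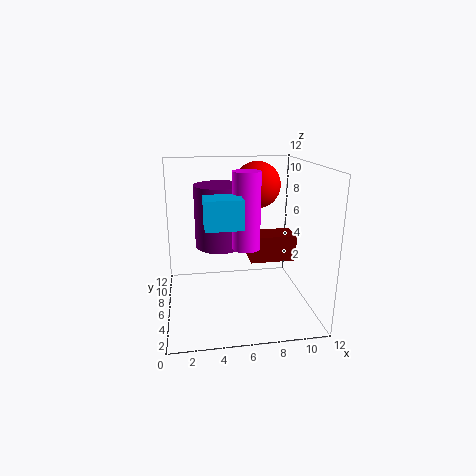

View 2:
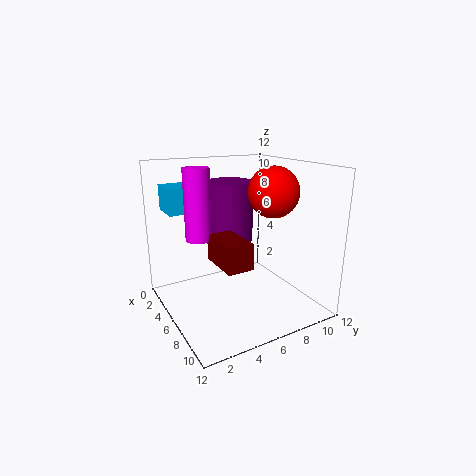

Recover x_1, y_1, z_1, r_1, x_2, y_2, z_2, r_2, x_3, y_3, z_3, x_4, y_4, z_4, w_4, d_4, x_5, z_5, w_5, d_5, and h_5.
x_1 = 4.5, y_1 = 6, z_1 = 5.5, r_1 = 2, x_2 = 6, y_2 = 2.5, z_2 = 6.5, r_2 = 1, x_3 = 8, y_3 = 8, z_3 = 10, x_4 = 3, y_4 = 0.5, z_4 = 8.5, w_4 = 2.5, d_4 = 2, x_5 = 6.5, z_5 = 5, w_5 = 3.5, d_5 = 2, h_5 = 2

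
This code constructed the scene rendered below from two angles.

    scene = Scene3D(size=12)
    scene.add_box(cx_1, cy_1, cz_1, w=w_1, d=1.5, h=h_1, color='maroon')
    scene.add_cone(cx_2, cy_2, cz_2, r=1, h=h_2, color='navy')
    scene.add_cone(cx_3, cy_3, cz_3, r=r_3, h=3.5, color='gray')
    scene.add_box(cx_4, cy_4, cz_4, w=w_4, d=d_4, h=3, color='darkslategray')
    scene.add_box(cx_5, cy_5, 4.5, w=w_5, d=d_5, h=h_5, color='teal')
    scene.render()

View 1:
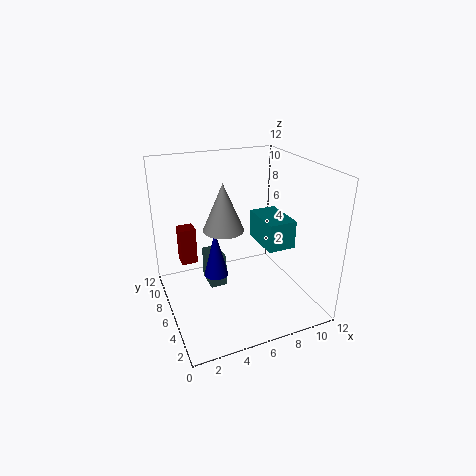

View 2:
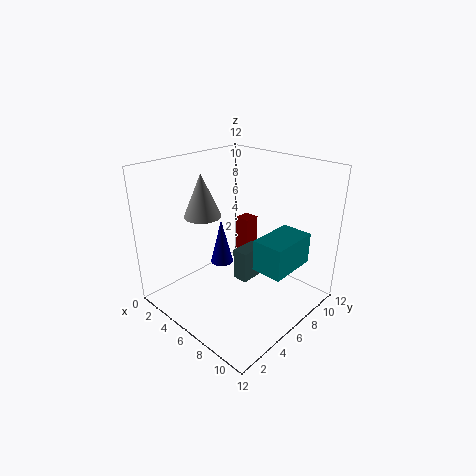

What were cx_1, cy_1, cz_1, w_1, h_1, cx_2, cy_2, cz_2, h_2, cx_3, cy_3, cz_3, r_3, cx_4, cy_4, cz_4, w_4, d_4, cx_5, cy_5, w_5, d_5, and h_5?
cx_1 = 2
cy_1 = 10
cz_1 = 2
w_1 = 1.5
h_1 = 3.5
cx_2 = 4
cy_2 = 6
cz_2 = 3
h_2 = 4
cx_3 = 4
cy_3 = 4
cz_3 = 8
r_3 = 1.5
cx_4 = 4
cy_4 = 7.5
cz_4 = 0.5
w_4 = 1.5
d_4 = 2.5
cx_5 = 8.5
cy_5 = 5
w_5 = 2.5
d_5 = 4
h_5 = 2.5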